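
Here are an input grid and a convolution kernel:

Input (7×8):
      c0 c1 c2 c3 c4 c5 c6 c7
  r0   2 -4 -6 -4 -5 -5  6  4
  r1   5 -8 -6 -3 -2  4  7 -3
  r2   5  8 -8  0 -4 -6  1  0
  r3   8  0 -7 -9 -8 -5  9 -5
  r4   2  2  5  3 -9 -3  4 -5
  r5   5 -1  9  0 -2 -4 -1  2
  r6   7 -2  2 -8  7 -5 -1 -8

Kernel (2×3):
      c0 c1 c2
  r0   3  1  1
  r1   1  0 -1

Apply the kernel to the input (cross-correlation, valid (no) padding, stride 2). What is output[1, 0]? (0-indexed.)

The receptive field on the input at this output position is [5 8 -8 / 8 0 -7]. Elementwise product with the kernel and sum: 5·3 + 8·1 + -8·1 + 8·1 + -7·-1.

30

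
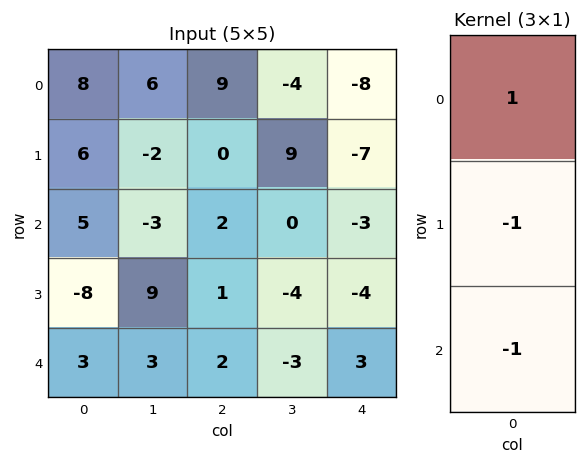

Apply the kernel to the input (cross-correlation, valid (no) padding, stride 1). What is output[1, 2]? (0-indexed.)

The receptive field on the input at this output position is [0 / 2 / 1]. Elementwise product with the kernel and sum: 0·1 + 2·-1 + 1·-1.

-3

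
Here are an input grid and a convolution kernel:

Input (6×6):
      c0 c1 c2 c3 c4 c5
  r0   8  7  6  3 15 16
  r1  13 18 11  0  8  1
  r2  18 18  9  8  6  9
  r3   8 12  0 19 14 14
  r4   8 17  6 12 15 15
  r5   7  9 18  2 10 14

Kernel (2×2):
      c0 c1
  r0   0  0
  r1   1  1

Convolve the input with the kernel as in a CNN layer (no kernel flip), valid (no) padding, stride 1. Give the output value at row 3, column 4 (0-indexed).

The receptive field on the input at this output position is [14 14 / 15 15]. Elementwise product with the kernel and sum: 15·1 + 15·1.

30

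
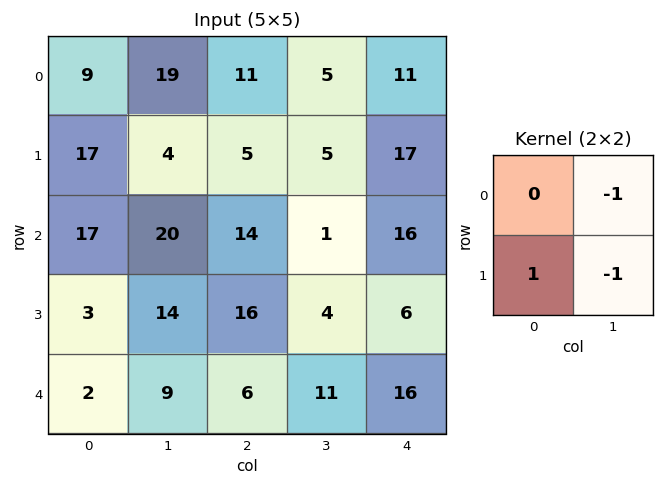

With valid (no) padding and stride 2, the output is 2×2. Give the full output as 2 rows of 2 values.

Output[0,0]: The receptive field on the input at this output position is [9 19 / 17 4]. Elementwise product with the kernel and sum: 19·-1 + 17·1 + 4·-1.
Output[0,1]: The receptive field on the input at this output position is [11 5 / 5 5]. Elementwise product with the kernel and sum: 5·-1 + 5·1 + 5·-1.

-6 -5
-31 11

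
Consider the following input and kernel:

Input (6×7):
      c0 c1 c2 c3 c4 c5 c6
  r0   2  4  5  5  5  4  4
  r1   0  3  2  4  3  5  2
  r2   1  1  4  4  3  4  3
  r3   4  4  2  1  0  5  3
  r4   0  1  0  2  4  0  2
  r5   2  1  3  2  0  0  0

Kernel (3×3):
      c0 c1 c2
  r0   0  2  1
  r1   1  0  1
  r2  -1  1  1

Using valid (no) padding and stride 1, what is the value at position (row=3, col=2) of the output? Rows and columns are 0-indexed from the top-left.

5

The receptive field on the input at this output position is [2 1 0 / 0 2 4 / 3 2 0]. Elementwise product with the kernel and sum: 1·2 + 0·1 + 0·1 + 4·1 + 3·-1 + 2·1 + 0·1.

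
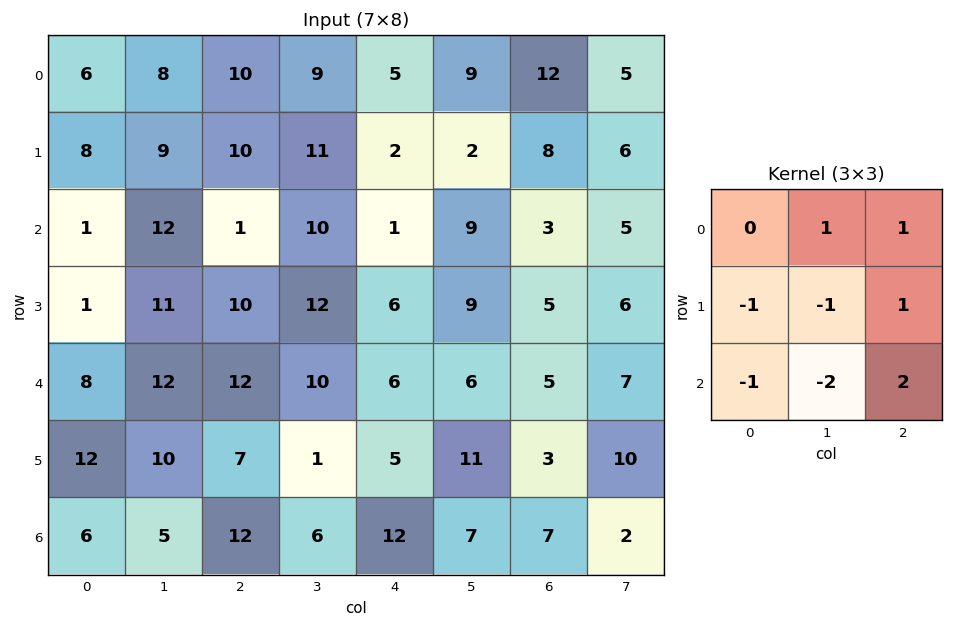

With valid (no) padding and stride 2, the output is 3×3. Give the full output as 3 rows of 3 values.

-12 -24 12
3 -25 -6
17 13 -14

Output[0,0]: The receptive field on the input at this output position is [6 8 10 / 8 9 10 / 1 12 1]. Elementwise product with the kernel and sum: 8·1 + 10·1 + 8·-1 + 9·-1 + 10·1 + 1·-1 + 12·-2 + 1·2.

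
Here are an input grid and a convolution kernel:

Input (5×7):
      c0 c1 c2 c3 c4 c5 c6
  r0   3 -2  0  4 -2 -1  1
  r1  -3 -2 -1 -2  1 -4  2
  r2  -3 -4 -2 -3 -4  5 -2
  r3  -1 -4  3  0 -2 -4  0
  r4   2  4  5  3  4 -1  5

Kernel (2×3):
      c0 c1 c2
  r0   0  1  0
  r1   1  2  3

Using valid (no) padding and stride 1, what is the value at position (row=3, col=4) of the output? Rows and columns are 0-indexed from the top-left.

13

The receptive field on the input at this output position is [-2 -4 0 / 4 -1 5]. Elementwise product with the kernel and sum: -4·1 + 4·1 + -1·2 + 5·3.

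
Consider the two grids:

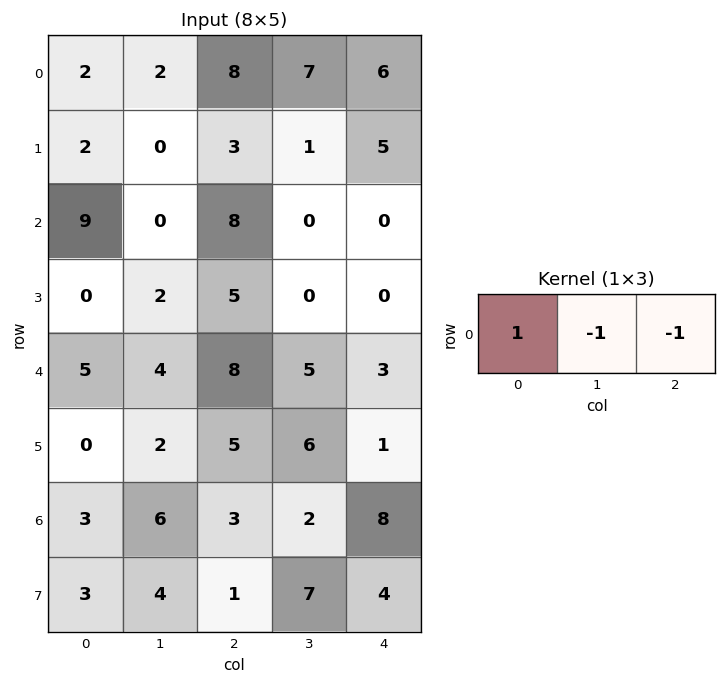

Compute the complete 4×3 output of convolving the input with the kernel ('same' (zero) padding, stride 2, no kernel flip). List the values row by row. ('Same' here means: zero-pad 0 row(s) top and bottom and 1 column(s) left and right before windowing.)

-4 -13 1
-9 -8 0
-9 -9 2
-9 1 -6

Output[0,0]: The receptive field on the zero-padded input at this output position is [0 2 2]. Elementwise product with the kernel and sum: 0·1 + 2·-1 + 2·-1.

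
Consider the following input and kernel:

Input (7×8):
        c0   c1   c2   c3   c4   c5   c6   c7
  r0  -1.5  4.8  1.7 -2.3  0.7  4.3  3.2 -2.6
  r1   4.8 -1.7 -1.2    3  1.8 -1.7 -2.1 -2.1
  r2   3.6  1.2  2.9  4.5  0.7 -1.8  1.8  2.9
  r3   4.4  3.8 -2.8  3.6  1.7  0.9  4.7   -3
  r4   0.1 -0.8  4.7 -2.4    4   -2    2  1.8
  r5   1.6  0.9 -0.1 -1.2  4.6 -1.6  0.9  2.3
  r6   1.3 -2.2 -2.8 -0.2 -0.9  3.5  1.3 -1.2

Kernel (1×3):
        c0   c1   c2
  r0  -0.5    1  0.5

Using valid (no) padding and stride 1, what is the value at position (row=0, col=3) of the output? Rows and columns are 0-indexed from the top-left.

The receptive field on the input at this output position is [-2.3 0.7 4.3]. Elementwise product with the kernel and sum: -2.3·-0.5 + 0.7·1 + 4.3·0.5.

4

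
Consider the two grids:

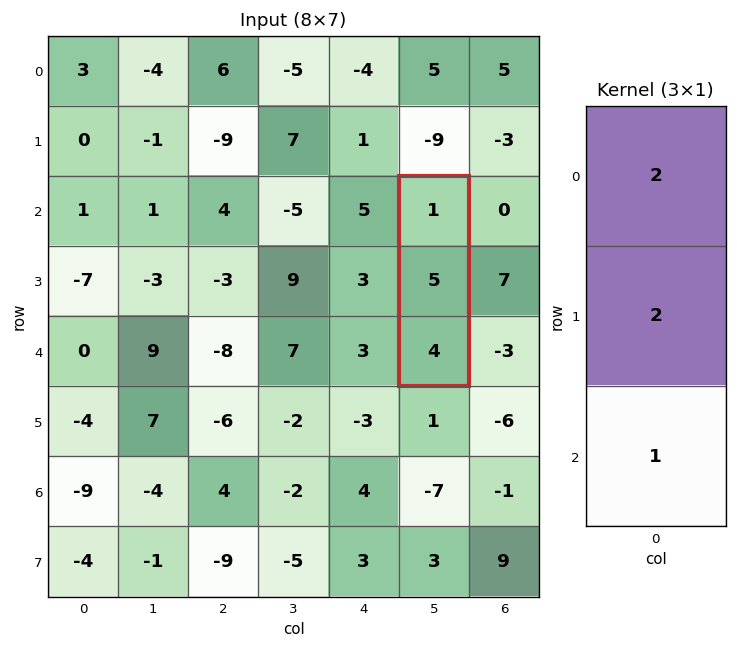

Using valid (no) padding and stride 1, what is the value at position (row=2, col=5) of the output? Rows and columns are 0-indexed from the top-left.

16

The receptive field on the input at this output position is [1 / 5 / 4]. Elementwise product with the kernel and sum: 1·2 + 5·2 + 4·1.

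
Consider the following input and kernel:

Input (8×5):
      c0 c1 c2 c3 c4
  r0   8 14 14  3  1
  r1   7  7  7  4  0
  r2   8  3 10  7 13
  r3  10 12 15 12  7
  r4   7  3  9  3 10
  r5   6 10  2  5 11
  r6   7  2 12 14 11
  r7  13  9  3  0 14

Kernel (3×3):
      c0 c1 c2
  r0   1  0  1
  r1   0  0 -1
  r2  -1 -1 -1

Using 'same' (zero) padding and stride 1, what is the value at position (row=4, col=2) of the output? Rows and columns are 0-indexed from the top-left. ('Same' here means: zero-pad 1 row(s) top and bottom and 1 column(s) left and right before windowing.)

4

The receptive field on the zero-padded input at this output position is [12 15 12 / 3 9 3 / 10 2 5]. Elementwise product with the kernel and sum: 12·1 + 12·1 + 3·-1 + 10·-1 + 2·-1 + 5·-1.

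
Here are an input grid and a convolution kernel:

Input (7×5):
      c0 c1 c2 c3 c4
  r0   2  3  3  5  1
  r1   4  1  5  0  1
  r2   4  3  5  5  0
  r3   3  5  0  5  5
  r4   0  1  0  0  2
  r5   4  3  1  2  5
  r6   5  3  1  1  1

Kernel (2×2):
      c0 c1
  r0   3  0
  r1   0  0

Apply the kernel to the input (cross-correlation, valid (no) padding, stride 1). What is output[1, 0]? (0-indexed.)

12

The receptive field on the input at this output position is [4 1 / 4 3]. Elementwise product with the kernel and sum: 4·3.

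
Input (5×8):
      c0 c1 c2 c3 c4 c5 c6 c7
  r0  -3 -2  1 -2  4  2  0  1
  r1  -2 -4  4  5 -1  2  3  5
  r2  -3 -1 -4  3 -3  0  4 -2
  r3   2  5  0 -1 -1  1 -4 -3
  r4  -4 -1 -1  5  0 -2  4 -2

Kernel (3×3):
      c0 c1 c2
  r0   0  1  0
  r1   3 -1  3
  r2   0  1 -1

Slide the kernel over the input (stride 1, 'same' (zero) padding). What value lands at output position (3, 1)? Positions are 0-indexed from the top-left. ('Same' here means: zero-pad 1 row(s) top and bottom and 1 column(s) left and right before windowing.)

0

The receptive field on the zero-padded input at this output position is [-3 -1 -4 / 2 5 0 / -4 -1 -1]. Elementwise product with the kernel and sum: -1·1 + 2·3 + 5·-1 + 0·3 + -1·1 + -1·-1.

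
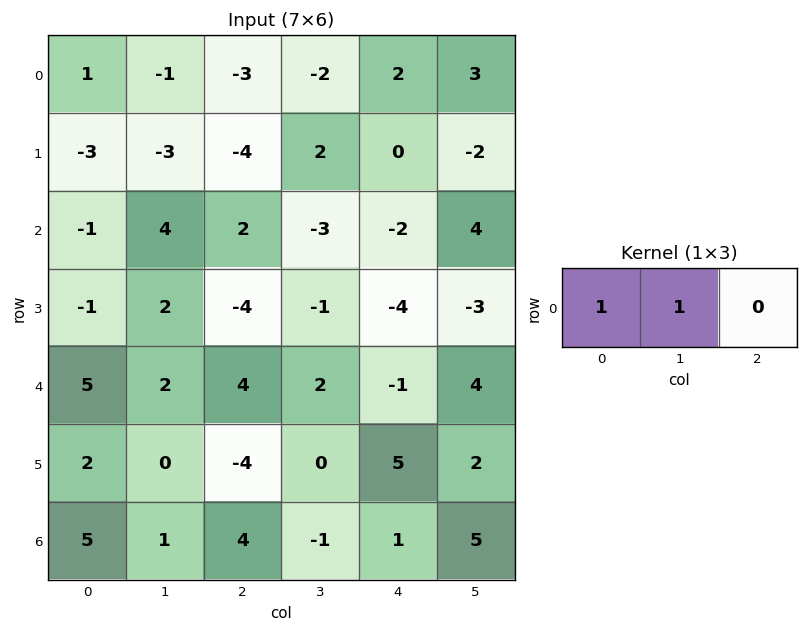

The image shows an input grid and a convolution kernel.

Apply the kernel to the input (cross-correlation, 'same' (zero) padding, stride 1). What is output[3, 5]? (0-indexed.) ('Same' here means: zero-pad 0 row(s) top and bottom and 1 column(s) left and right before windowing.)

The receptive field on the zero-padded input at this output position is [-4 -3 0]. Elementwise product with the kernel and sum: -4·1 + -3·1.

-7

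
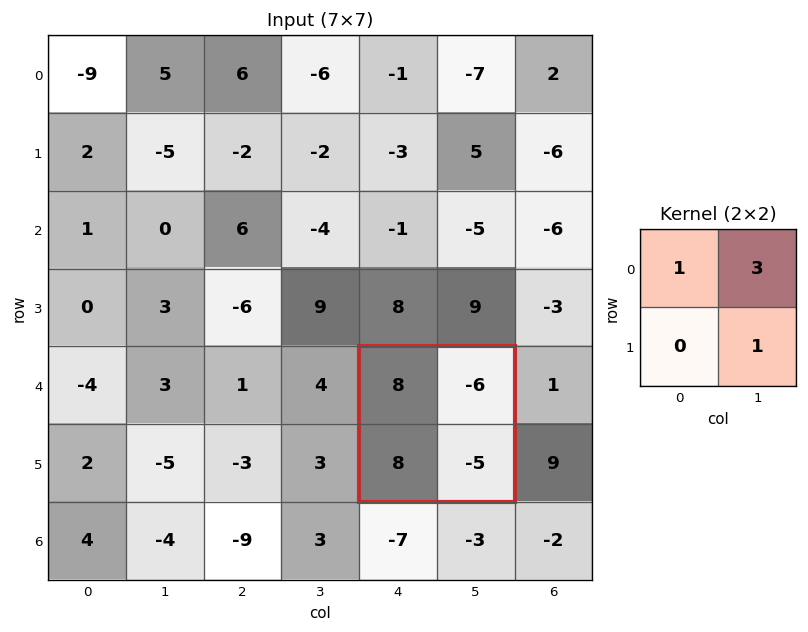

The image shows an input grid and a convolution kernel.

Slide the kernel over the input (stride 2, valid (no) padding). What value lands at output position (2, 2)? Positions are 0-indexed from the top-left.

The receptive field on the input at this output position is [8 -6 / 8 -5]. Elementwise product with the kernel and sum: 8·1 + -6·3 + -5·1.

-15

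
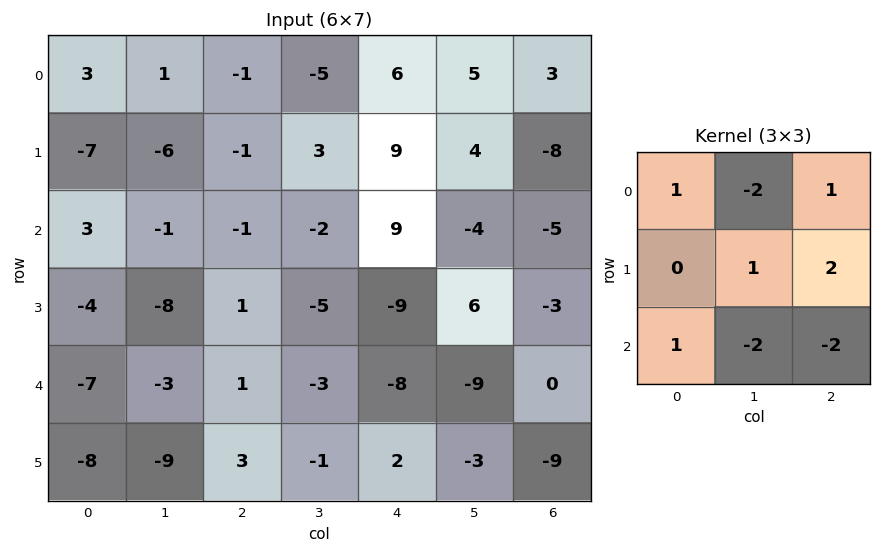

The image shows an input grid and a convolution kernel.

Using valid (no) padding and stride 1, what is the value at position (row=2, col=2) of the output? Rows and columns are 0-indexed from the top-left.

12

The receptive field on the input at this output position is [-1 -2 9 / 1 -5 -9 / 1 -3 -8]. Elementwise product with the kernel and sum: -1·1 + -2·-2 + 9·1 + -5·1 + -9·2 + 1·1 + -3·-2 + -8·-2.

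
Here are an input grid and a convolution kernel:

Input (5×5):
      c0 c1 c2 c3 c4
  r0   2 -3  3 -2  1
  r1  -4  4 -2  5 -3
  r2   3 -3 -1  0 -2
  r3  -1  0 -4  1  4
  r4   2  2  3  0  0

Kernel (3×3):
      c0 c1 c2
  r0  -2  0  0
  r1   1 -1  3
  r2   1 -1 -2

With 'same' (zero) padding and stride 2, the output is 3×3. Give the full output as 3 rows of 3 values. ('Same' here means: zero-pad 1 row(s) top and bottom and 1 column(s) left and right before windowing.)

-15 -16 5
-11 -8 -11
4 -1 -2

Output[0,0]: The receptive field on the zero-padded input at this output position is [0 0 0 / 0 2 -3 / 0 -4 4]. Elementwise product with the kernel and sum: 0·-2 + 0·1 + 2·-1 + -3·3 + 0·1 + -4·-1 + 4·-2.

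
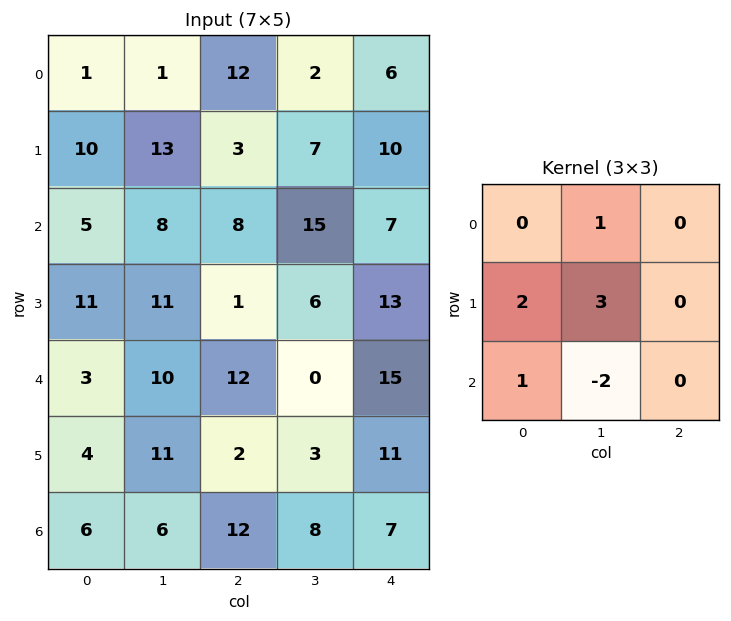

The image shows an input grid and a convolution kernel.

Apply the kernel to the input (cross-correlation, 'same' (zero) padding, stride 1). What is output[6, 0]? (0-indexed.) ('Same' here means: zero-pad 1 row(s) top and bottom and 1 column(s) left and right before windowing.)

22

The receptive field on the zero-padded input at this output position is [0 4 11 / 0 6 6 / 0 0 0]. Elementwise product with the kernel and sum: 4·1 + 0·2 + 6·3 + 0·1 + 0·-2.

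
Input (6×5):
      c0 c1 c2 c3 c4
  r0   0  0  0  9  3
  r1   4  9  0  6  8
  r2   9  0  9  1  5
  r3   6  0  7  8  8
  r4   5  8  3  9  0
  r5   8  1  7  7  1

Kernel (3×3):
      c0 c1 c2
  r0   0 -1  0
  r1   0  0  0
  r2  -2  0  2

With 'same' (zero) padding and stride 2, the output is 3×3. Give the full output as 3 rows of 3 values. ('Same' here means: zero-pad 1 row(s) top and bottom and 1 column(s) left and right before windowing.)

Output[0,0]: The receptive field on the zero-padded input at this output position is [0 0 0 / 0 0 0 / 0 4 9]. Elementwise product with the kernel and sum: 0·-1 + 0·-2 + 9·2.

18 -6 -12
-4 16 -24
-4 5 -22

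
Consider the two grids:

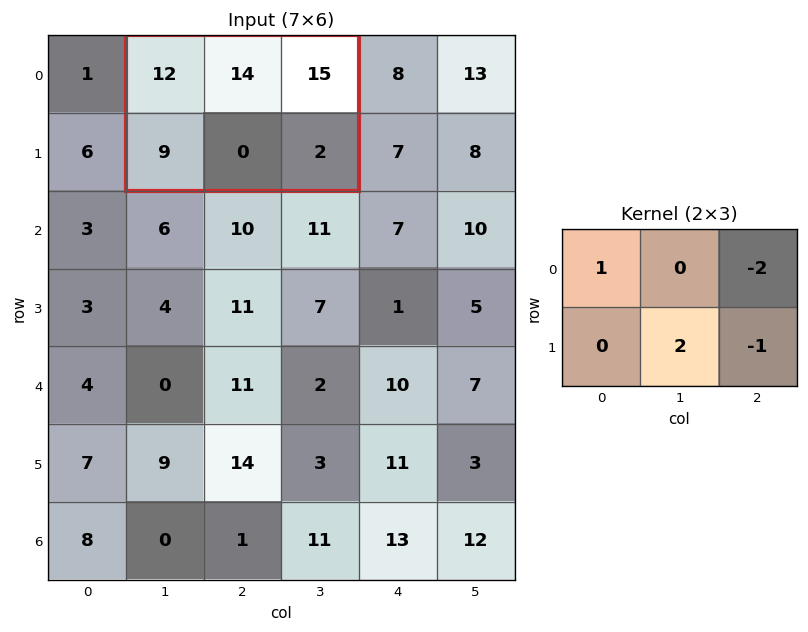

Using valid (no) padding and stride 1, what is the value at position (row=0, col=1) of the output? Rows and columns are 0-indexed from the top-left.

-20

The receptive field on the input at this output position is [12 14 15 / 9 0 2]. Elementwise product with the kernel and sum: 12·1 + 15·-2 + 0·2 + 2·-1.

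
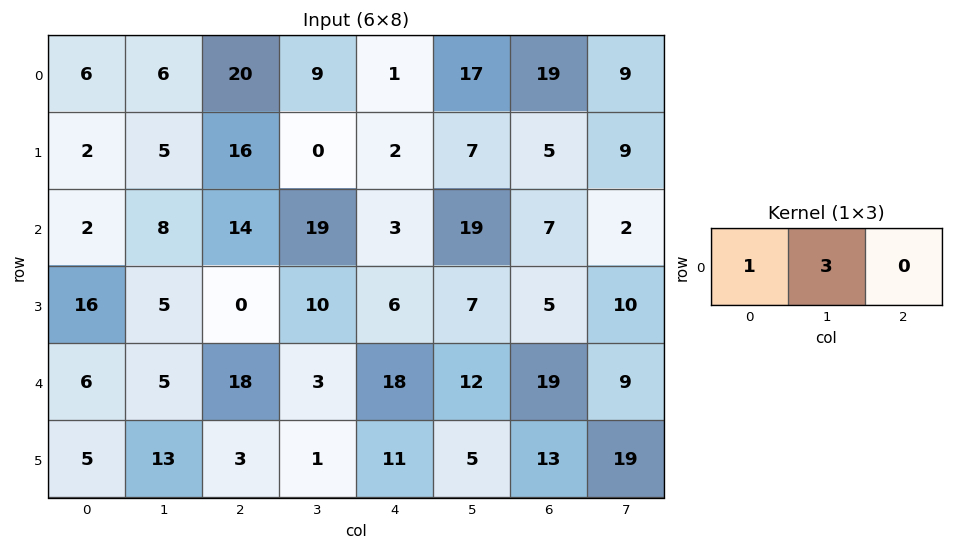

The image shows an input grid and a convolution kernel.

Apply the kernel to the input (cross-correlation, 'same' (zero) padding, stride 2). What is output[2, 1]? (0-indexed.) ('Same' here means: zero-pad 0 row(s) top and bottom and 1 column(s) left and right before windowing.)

The receptive field on the zero-padded input at this output position is [5 18 3]. Elementwise product with the kernel and sum: 5·1 + 18·3.

59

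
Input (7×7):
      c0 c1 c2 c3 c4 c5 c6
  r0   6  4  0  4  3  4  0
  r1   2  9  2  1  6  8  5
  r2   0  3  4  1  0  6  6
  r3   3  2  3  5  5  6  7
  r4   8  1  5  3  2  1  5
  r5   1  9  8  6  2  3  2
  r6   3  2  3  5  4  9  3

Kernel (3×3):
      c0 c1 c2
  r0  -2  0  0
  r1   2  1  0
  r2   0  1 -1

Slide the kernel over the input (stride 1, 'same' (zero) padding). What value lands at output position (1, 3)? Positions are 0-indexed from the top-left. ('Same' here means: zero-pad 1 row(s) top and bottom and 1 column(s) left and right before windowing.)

The receptive field on the zero-padded input at this output position is [0 4 3 / 2 1 6 / 4 1 0]. Elementwise product with the kernel and sum: 0·-2 + 2·2 + 1·1 + 1·1 + 0·-1.

6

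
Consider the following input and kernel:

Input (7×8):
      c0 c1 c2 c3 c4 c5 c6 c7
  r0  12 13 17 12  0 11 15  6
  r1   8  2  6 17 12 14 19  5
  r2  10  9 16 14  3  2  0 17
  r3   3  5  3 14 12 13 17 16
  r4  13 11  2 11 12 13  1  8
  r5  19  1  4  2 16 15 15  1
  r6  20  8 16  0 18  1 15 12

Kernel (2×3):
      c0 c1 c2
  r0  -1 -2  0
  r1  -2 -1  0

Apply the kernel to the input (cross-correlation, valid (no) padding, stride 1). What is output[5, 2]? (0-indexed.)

The receptive field on the input at this output position is [4 2 16 / 16 0 18]. Elementwise product with the kernel and sum: 4·-1 + 2·-2 + 16·-2 + 0·-1.

-40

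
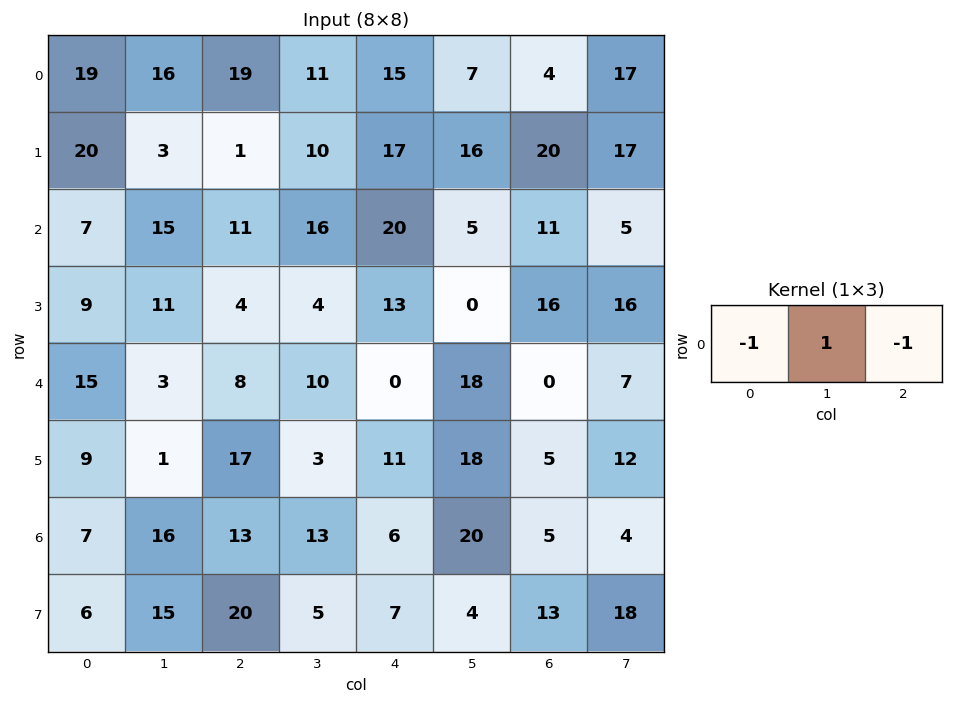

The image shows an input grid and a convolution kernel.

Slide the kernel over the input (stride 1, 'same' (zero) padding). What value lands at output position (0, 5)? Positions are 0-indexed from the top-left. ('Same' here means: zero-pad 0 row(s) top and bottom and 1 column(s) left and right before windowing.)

-12

The receptive field on the zero-padded input at this output position is [15 7 4]. Elementwise product with the kernel and sum: 15·-1 + 7·1 + 4·-1.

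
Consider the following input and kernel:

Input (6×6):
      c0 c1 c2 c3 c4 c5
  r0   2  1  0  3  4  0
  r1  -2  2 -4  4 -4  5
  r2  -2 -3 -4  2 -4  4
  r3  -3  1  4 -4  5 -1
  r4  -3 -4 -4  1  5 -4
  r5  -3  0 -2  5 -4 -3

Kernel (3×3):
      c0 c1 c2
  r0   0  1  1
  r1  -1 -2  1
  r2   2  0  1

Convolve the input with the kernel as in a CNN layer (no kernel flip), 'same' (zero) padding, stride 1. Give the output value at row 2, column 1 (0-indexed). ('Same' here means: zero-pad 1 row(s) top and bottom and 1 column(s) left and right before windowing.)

0

The receptive field on the zero-padded input at this output position is [-2 2 -4 / -2 -3 -4 / -3 1 4]. Elementwise product with the kernel and sum: 2·1 + -4·1 + -2·-1 + -3·-2 + -4·1 + -3·2 + 4·1.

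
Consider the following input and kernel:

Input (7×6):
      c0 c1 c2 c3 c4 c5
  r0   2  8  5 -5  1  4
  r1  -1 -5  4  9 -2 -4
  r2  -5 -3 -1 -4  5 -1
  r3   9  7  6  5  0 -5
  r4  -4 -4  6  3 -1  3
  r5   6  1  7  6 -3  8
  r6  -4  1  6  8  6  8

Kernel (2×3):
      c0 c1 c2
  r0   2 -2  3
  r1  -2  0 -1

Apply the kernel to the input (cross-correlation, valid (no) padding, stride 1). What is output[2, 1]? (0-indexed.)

-35

The receptive field on the input at this output position is [-3 -1 -4 / 7 6 5]. Elementwise product with the kernel and sum: -3·2 + -1·-2 + -4·3 + 7·-2 + 5·-1.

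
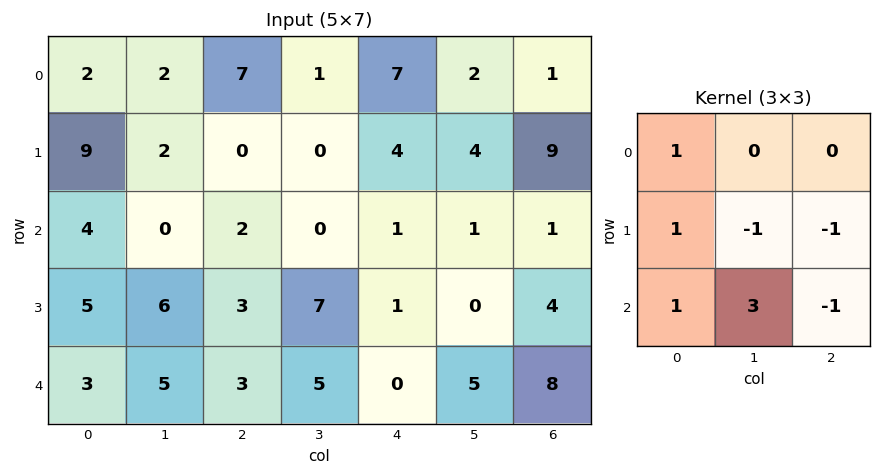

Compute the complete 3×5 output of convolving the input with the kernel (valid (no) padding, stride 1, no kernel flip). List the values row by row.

11 10 4 -5 1
31 8 24 8 0
15 5 15 6 5

Output[0,0]: The receptive field on the input at this output position is [2 2 7 / 9 2 0 / 4 0 2]. Elementwise product with the kernel and sum: 2·1 + 9·1 + 2·-1 + 0·-1 + 4·1 + 0·3 + 2·-1.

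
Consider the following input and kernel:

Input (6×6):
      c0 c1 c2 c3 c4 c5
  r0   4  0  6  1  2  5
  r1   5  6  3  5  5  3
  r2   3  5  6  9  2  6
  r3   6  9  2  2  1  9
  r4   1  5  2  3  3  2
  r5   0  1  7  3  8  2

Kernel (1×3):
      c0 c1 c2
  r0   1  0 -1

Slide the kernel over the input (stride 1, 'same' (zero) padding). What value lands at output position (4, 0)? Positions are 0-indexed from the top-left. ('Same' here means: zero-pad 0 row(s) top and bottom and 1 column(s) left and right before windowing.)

The receptive field on the zero-padded input at this output position is [0 1 5]. Elementwise product with the kernel and sum: 0·1 + 5·-1.

-5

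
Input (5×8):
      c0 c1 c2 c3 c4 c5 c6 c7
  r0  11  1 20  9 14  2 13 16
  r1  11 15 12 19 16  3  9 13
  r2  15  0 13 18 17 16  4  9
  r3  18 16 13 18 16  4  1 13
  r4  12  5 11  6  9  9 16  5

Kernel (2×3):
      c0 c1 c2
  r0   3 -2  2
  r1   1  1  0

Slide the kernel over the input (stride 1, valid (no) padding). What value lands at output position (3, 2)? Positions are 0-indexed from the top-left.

52

The receptive field on the input at this output position is [13 18 16 / 11 6 9]. Elementwise product with the kernel and sum: 13·3 + 18·-2 + 16·2 + 11·1 + 6·1.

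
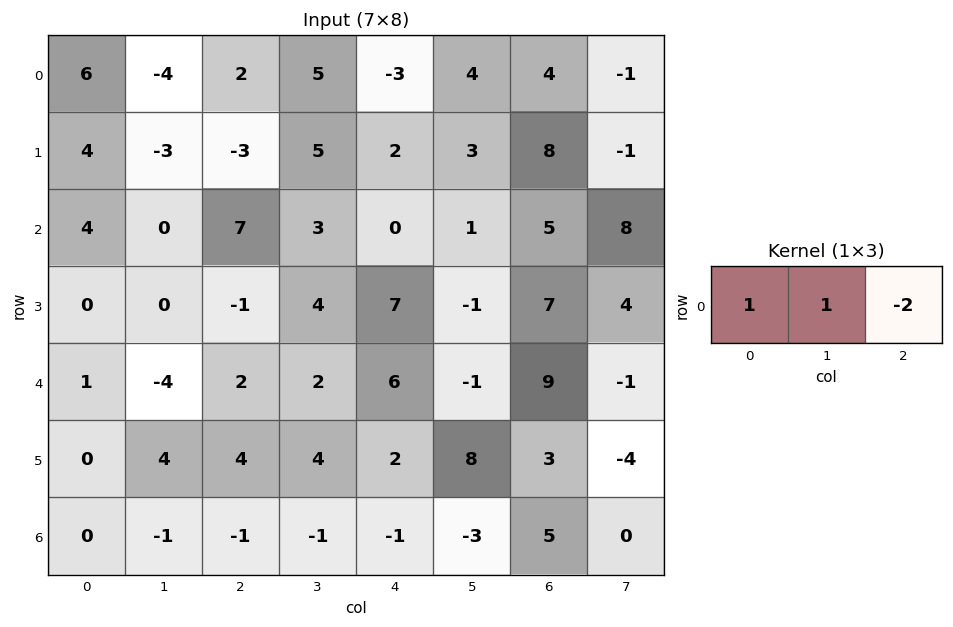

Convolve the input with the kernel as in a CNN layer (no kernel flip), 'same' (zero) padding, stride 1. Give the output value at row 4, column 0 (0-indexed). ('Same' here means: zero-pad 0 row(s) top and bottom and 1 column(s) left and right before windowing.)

The receptive field on the zero-padded input at this output position is [0 1 -4]. Elementwise product with the kernel and sum: 0·1 + 1·1 + -4·-2.

9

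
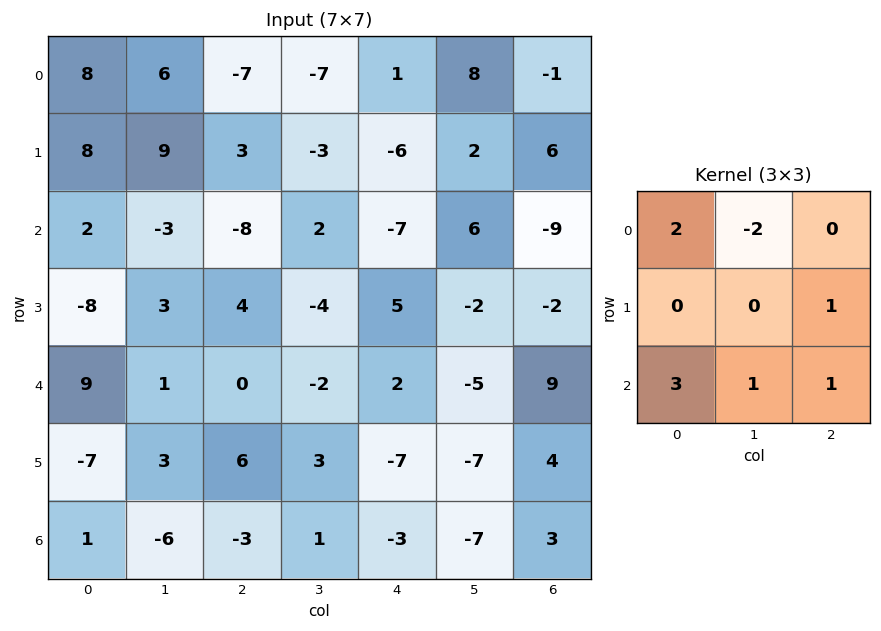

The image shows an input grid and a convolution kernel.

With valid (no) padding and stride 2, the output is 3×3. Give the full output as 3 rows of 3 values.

Output[0,0]: The receptive field on the input at this output position is [8 6 -7 / 8 9 3 / 2 -3 -8]. Elementwise product with the kernel and sum: 8·2 + 6·-2 + 3·1 + 2·3 + -3·1 + -8·1.

2 -35 -32
42 -15 -18
16 -14 5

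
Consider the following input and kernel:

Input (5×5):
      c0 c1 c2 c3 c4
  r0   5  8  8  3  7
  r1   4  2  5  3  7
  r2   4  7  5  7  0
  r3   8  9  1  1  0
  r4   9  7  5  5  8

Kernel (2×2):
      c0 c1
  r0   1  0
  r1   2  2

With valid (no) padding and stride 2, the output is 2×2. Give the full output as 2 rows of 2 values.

Output[0,0]: The receptive field on the input at this output position is [5 8 / 4 2]. Elementwise product with the kernel and sum: 5·1 + 4·2 + 2·2.

17 24
38 9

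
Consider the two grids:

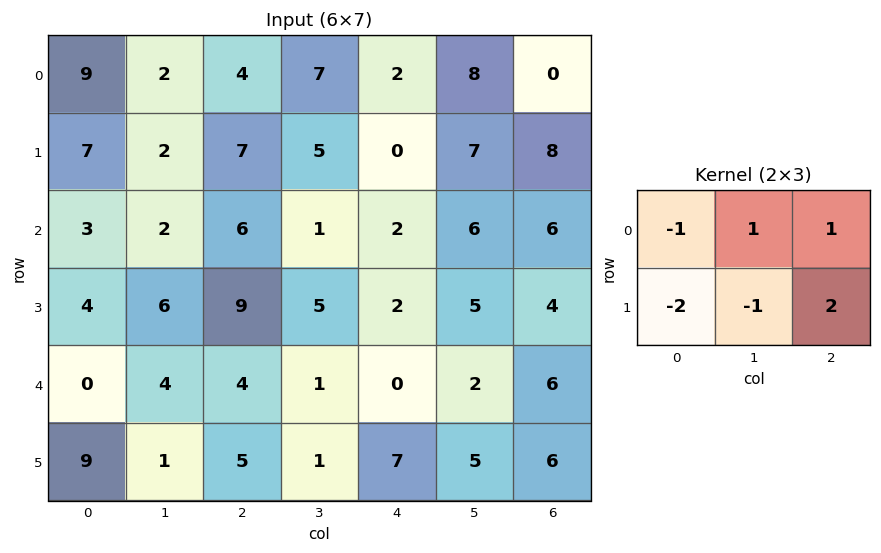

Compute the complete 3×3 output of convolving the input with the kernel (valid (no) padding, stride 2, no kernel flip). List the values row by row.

-5 -14 15
9 -22 9
-1 0 1

Output[0,0]: The receptive field on the input at this output position is [9 2 4 / 7 2 7]. Elementwise product with the kernel and sum: 9·-1 + 2·1 + 4·1 + 7·-2 + 2·-1 + 7·2.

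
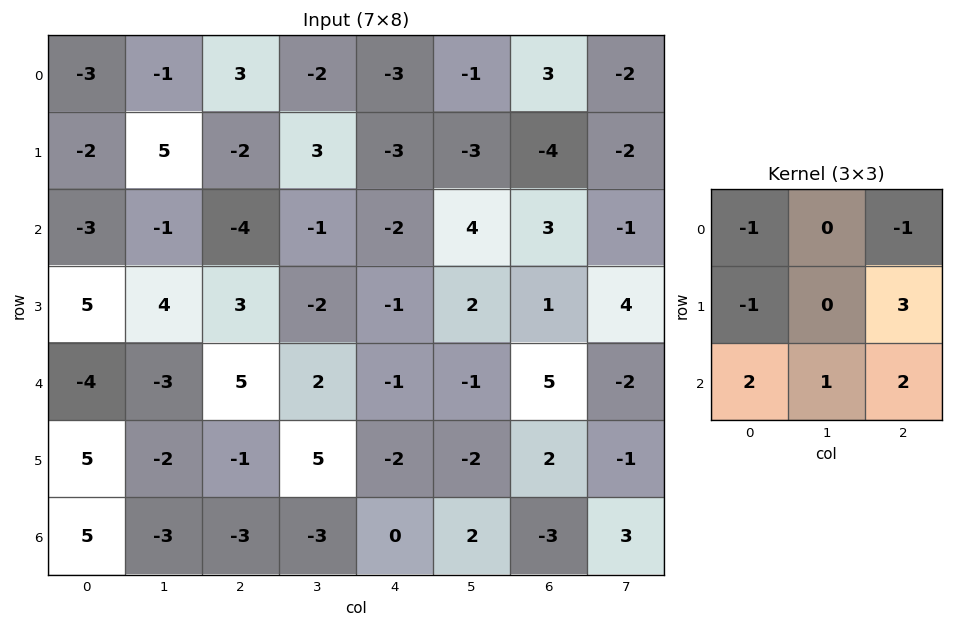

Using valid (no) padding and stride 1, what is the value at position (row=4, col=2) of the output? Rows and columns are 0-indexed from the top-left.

-18

The receptive field on the input at this output position is [5 2 -1 / -1 5 -2 / -3 -3 0]. Elementwise product with the kernel and sum: 5·-1 + -1·-1 + -1·-1 + -2·3 + -3·2 + -3·1 + 0·2.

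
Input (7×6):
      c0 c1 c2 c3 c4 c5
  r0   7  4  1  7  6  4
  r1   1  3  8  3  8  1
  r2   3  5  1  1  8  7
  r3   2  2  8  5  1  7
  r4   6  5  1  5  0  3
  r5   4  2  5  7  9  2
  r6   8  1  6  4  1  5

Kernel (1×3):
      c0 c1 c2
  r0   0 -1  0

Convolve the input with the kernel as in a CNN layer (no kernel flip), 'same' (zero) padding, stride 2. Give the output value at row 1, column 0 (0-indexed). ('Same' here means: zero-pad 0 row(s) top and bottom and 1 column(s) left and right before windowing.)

-3

The receptive field on the zero-padded input at this output position is [0 3 5]. Elementwise product with the kernel and sum: 3·-1.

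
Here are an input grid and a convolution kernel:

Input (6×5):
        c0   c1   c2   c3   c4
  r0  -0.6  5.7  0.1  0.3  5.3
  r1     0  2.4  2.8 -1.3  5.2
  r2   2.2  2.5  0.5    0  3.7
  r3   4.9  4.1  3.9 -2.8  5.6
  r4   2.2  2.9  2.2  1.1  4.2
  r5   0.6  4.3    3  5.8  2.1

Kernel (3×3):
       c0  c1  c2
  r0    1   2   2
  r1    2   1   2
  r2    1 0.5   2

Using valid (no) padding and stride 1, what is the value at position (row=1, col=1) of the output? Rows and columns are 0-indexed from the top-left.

The receptive field on the input at this output position is [2.4 2.8 -1.3 / 2.5 0.5 0 / 4.1 3.9 -2.8]. Elementwise product with the kernel and sum: 2.4·1 + 2.8·2 + -1.3·2 + 2.5·2 + 0.5·1 + 0·2 + 4.1·1 + 3.9·0.5 + -2.8·2.

11.35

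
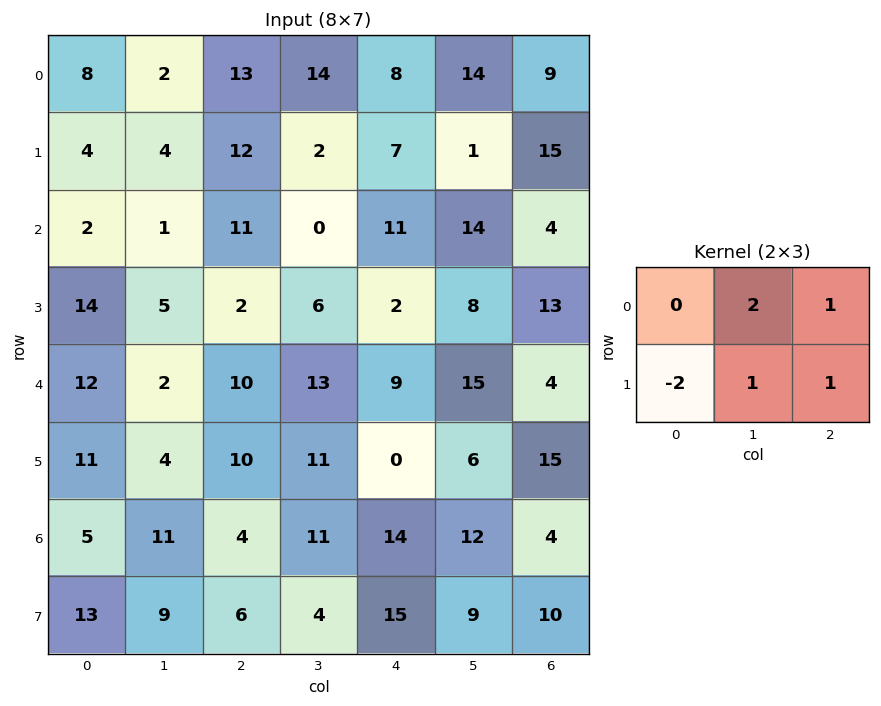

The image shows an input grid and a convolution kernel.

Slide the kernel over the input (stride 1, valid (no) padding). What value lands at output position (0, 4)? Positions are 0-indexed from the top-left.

The receptive field on the input at this output position is [8 14 9 / 7 1 15]. Elementwise product with the kernel and sum: 14·2 + 9·1 + 7·-2 + 1·1 + 15·1.

39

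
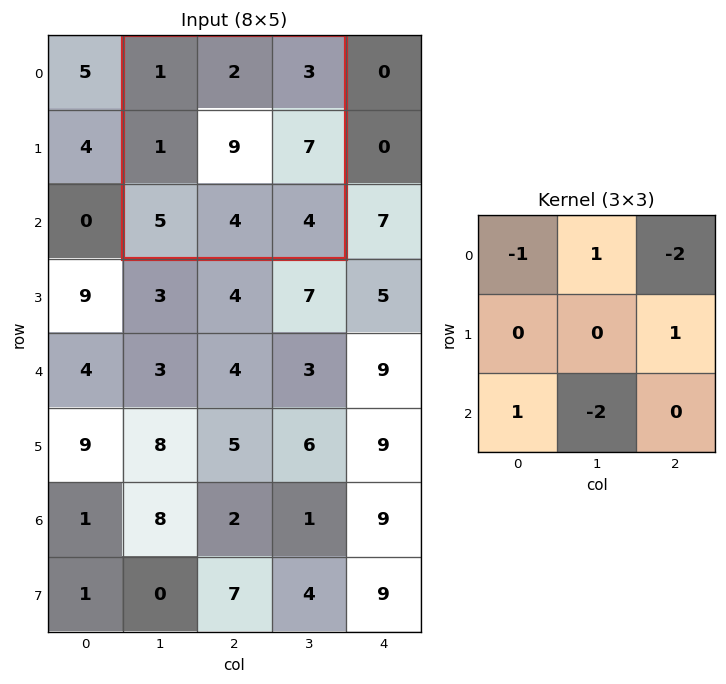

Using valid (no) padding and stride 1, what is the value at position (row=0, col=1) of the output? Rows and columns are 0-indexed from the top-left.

The receptive field on the input at this output position is [1 2 3 / 1 9 7 / 5 4 4]. Elementwise product with the kernel and sum: 1·-1 + 2·1 + 3·-2 + 7·1 + 5·1 + 4·-2.

-1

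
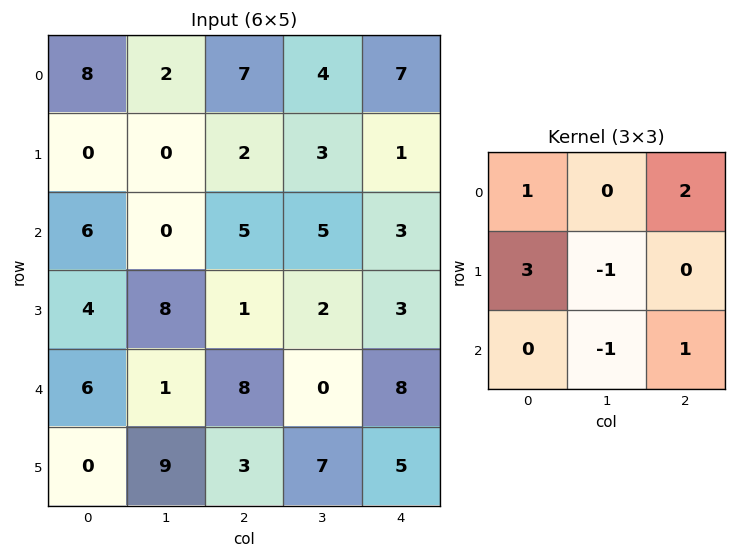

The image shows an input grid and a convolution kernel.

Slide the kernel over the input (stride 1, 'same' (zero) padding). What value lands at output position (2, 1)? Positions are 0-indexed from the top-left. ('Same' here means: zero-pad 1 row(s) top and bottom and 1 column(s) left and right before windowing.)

The receptive field on the zero-padded input at this output position is [0 0 2 / 6 0 5 / 4 8 1]. Elementwise product with the kernel and sum: 0·1 + 2·2 + 6·3 + 0·-1 + 8·-1 + 1·1.

15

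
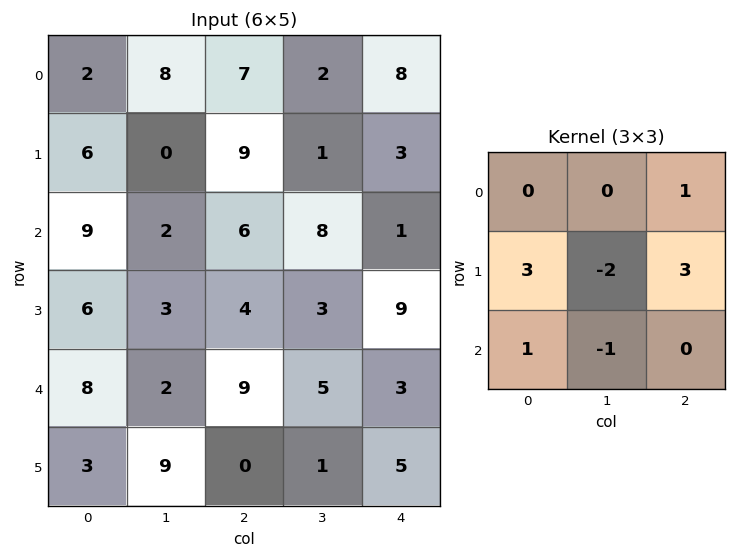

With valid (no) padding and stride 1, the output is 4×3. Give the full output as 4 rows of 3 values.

59 -17 40
53 18 9
36 11 38
45 15 34

Output[0,0]: The receptive field on the input at this output position is [2 8 7 / 6 0 9 / 9 2 6]. Elementwise product with the kernel and sum: 7·1 + 6·3 + 0·-2 + 9·3 + 9·1 + 2·-1.
Output[0,1]: The receptive field on the input at this output position is [8 7 2 / 0 9 1 / 2 6 8]. Elementwise product with the kernel and sum: 2·1 + 0·3 + 9·-2 + 1·3 + 2·1 + 6·-1.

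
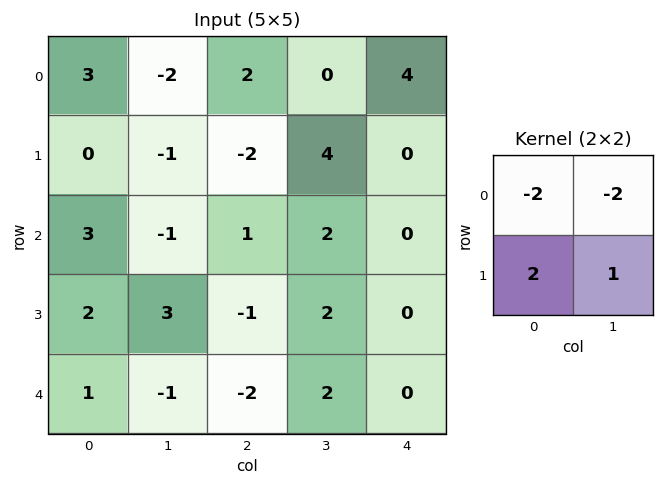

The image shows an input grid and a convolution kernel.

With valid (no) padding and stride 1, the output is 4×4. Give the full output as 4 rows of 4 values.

-3 -4 -4 0
7 5 0 -4
3 5 -6 0
-9 -8 -4 0

Output[0,0]: The receptive field on the input at this output position is [3 -2 / 0 -1]. Elementwise product with the kernel and sum: 3·-2 + -2·-2 + 0·2 + -1·1.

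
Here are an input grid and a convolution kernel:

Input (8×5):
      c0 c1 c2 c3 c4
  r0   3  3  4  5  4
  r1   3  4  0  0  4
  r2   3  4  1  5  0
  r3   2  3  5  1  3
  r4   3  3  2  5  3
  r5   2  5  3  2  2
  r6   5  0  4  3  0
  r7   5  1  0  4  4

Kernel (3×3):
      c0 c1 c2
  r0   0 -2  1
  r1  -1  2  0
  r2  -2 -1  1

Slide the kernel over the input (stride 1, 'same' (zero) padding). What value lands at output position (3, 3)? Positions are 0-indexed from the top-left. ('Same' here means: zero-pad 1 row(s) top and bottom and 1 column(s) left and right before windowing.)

The receptive field on the zero-padded input at this output position is [1 5 0 / 5 1 3 / 2 5 3]. Elementwise product with the kernel and sum: 5·-2 + 0·1 + 5·-1 + 1·2 + 2·-2 + 5·-1 + 3·1.

-19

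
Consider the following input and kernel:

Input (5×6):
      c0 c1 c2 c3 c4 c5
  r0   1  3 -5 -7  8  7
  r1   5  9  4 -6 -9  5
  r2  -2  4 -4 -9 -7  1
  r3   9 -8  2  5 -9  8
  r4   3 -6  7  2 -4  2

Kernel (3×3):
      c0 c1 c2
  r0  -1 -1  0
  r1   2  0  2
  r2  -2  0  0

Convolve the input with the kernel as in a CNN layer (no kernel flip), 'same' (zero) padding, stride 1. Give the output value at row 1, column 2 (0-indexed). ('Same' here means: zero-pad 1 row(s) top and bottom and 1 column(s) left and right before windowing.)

0

The receptive field on the zero-padded input at this output position is [3 -5 -7 / 9 4 -6 / 4 -4 -9]. Elementwise product with the kernel and sum: 3·-1 + -5·-1 + 9·2 + -6·2 + 4·-2.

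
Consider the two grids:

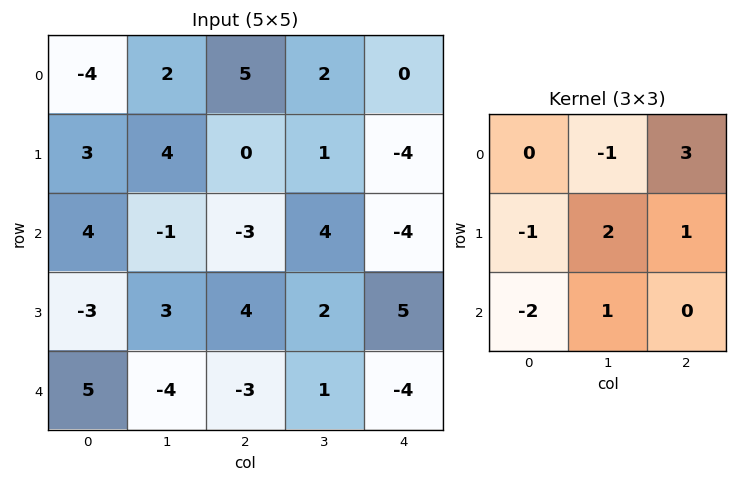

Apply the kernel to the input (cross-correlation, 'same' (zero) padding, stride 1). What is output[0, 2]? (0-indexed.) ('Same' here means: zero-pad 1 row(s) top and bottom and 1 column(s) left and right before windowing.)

2

The receptive field on the zero-padded input at this output position is [0 0 0 / 2 5 2 / 4 0 1]. Elementwise product with the kernel and sum: 0·-1 + 0·3 + 2·-1 + 5·2 + 2·1 + 4·-2 + 0·1.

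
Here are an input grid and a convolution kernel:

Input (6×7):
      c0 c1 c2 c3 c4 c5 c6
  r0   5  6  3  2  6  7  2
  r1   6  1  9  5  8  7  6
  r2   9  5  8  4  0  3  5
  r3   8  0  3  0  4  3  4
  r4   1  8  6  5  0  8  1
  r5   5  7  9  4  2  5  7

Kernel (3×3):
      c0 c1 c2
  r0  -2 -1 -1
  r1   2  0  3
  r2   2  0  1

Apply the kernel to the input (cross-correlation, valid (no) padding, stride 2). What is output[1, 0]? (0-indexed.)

2

The receptive field on the input at this output position is [9 5 8 / 8 0 3 / 1 8 6]. Elementwise product with the kernel and sum: 9·-2 + 5·-1 + 8·-1 + 8·2 + 3·3 + 1·2 + 6·1.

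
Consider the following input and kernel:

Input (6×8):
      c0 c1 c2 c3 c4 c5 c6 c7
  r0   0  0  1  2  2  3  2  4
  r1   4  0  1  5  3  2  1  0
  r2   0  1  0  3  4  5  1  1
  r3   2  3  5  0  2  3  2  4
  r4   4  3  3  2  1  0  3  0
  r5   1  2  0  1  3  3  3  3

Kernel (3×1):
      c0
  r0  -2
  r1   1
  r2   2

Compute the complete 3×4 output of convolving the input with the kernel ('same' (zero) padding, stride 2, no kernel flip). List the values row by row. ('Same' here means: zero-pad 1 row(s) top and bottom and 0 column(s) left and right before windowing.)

8 3 8 4
-4 8 2 3
2 -7 3 5

Output[0,0]: The receptive field on the zero-padded input at this output position is [0 / 0 / 4]. Elementwise product with the kernel and sum: 0·-2 + 0·1 + 4·2.
Output[0,1]: The receptive field on the zero-padded input at this output position is [0 / 1 / 1]. Elementwise product with the kernel and sum: 0·-2 + 1·1 + 1·2.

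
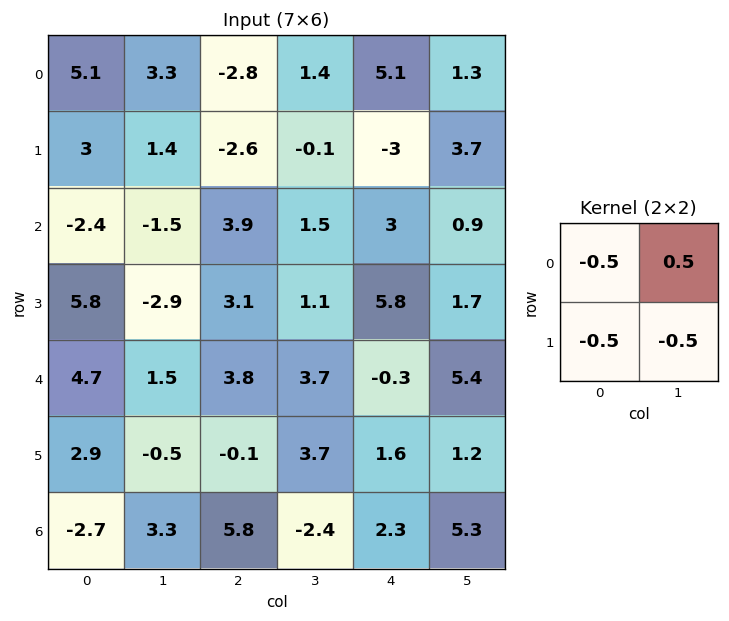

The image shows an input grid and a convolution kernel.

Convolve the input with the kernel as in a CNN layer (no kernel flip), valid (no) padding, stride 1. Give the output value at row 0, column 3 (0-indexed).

3.4

The receptive field on the input at this output position is [1.4 5.1 / -0.1 -3]. Elementwise product with the kernel and sum: 1.4·-0.5 + 5.1·0.5 + -0.1·-0.5 + -3·-0.5.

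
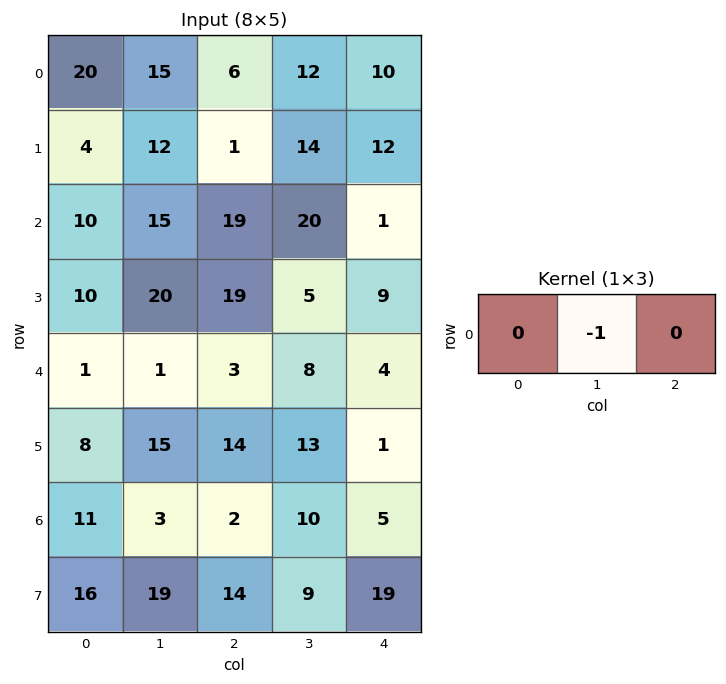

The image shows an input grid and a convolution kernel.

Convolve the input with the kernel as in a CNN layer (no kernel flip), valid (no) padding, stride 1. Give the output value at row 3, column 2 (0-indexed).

The receptive field on the input at this output position is [19 5 9]. Elementwise product with the kernel and sum: 5·-1.

-5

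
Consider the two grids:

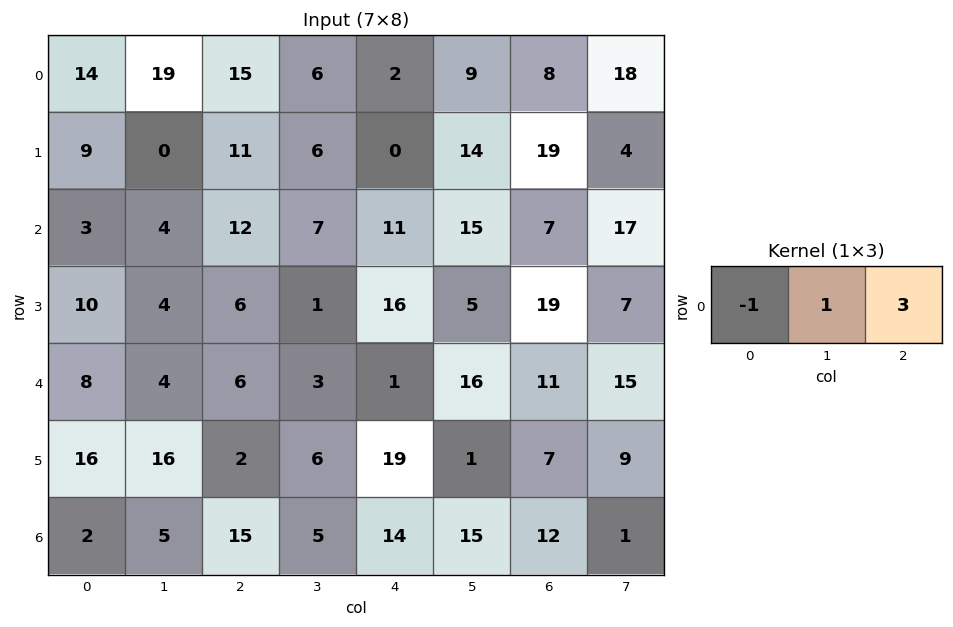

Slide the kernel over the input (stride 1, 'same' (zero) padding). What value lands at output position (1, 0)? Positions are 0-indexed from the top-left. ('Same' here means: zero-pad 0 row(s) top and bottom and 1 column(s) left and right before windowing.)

9

The receptive field on the zero-padded input at this output position is [0 9 0]. Elementwise product with the kernel and sum: 0·-1 + 9·1 + 0·3.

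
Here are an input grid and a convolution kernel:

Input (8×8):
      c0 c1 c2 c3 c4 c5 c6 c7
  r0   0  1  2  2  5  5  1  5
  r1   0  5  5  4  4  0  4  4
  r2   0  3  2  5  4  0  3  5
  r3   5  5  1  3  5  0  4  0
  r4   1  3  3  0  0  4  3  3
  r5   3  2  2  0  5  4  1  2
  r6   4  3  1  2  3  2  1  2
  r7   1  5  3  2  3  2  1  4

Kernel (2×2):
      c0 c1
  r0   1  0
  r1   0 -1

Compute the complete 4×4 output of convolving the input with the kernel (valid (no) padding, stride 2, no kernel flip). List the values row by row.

-5 -2 5 -3
-5 -1 4 3
-1 3 -4 1
-1 -1 1 -3

Output[0,0]: The receptive field on the input at this output position is [0 1 / 0 5]. Elementwise product with the kernel and sum: 0·1 + 5·-1.
Output[0,1]: The receptive field on the input at this output position is [2 2 / 5 4]. Elementwise product with the kernel and sum: 2·1 + 4·-1.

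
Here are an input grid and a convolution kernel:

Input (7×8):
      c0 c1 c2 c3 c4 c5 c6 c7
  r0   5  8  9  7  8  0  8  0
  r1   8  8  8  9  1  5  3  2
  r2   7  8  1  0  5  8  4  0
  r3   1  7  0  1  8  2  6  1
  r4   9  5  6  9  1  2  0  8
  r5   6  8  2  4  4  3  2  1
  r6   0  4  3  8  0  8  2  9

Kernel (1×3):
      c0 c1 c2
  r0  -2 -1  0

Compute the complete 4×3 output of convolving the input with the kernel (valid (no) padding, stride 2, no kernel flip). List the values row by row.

-18 -25 -16
-22 -2 -18
-23 -21 -4
-4 -14 -8

Output[0,0]: The receptive field on the input at this output position is [5 8 9]. Elementwise product with the kernel and sum: 5·-2 + 8·-1.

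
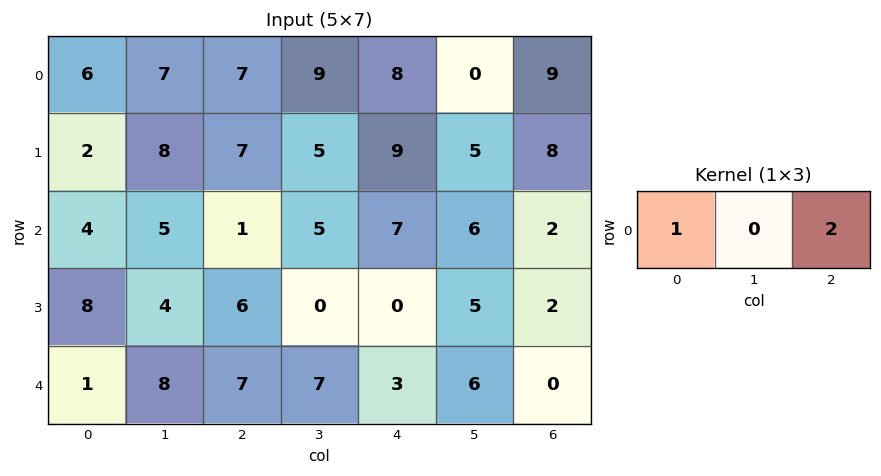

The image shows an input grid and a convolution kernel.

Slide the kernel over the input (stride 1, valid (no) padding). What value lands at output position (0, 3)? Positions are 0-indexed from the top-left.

9

The receptive field on the input at this output position is [9 8 0]. Elementwise product with the kernel and sum: 9·1 + 0·2.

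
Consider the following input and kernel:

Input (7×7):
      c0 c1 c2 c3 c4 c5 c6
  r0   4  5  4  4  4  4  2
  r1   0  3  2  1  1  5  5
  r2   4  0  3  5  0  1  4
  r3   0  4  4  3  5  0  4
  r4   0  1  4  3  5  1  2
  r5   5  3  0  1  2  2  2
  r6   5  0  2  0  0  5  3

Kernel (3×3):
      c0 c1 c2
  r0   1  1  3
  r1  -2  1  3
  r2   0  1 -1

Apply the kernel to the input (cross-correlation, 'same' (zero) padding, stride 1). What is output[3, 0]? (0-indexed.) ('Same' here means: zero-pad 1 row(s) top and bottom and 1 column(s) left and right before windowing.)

The receptive field on the zero-padded input at this output position is [0 4 0 / 0 0 4 / 0 0 1]. Elementwise product with the kernel and sum: 0·1 + 4·1 + 0·3 + 0·-2 + 0·1 + 4·3 + 0·1 + 1·-1.

15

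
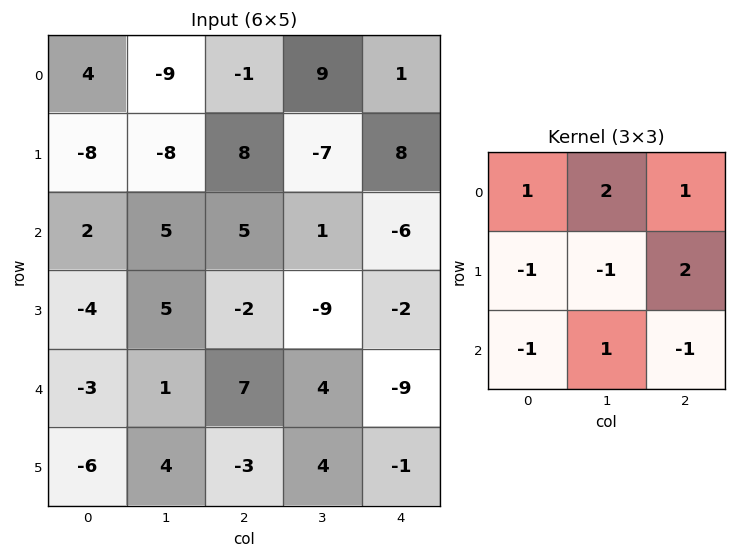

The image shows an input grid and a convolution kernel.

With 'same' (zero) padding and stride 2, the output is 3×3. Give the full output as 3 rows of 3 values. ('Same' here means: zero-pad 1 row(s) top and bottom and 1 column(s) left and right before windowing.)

-22 51 5
-25 -5 21
-8 -19 -13

Output[0,0]: The receptive field on the zero-padded input at this output position is [0 0 0 / 0 4 -9 / 0 -8 -8]. Elementwise product with the kernel and sum: 0·1 + 0·2 + 0·1 + 0·-1 + 4·-1 + -9·2 + 0·-1 + -8·1 + -8·-1.
Output[0,1]: The receptive field on the zero-padded input at this output position is [0 0 0 / -9 -1 9 / -8 8 -7]. Elementwise product with the kernel and sum: 0·1 + 0·2 + 0·1 + -9·-1 + -1·-1 + 9·2 + -8·-1 + 8·1 + -7·-1.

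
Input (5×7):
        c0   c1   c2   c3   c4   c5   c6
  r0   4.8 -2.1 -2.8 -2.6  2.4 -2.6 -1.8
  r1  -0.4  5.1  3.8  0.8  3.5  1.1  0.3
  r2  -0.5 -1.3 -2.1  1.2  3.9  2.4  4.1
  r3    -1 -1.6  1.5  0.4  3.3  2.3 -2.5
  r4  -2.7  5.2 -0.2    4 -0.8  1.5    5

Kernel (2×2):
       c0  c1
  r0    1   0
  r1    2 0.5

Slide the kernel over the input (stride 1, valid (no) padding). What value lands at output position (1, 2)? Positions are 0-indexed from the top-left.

The receptive field on the input at this output position is [3.8 0.8 / -2.1 1.2]. Elementwise product with the kernel and sum: 3.8·1 + -2.1·2 + 1.2·0.5.

0.2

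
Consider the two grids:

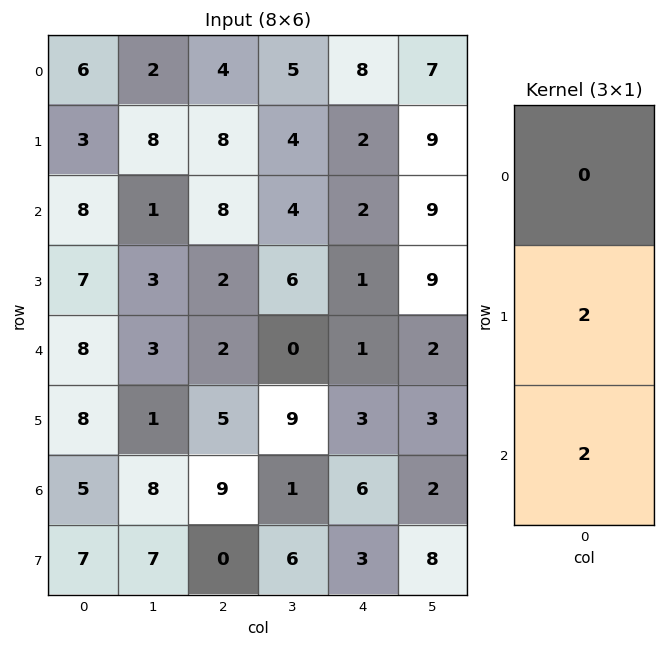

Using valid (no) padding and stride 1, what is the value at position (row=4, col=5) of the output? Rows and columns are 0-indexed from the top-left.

The receptive field on the input at this output position is [2 / 3 / 2]. Elementwise product with the kernel and sum: 3·2 + 2·2.

10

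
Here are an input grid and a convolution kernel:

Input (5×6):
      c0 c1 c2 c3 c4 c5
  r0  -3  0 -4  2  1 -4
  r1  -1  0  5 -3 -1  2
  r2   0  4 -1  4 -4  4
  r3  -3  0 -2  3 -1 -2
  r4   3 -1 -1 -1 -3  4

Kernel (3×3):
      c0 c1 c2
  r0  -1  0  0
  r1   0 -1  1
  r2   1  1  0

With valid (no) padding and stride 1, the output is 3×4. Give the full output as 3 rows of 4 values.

12 -5 9 1
-7 3 -12 13
0 -1 -5 -9

Output[0,0]: The receptive field on the input at this output position is [-3 0 -4 / -1 0 5 / 0 4 -1]. Elementwise product with the kernel and sum: -3·-1 + 0·-1 + 5·1 + 0·1 + 4·1.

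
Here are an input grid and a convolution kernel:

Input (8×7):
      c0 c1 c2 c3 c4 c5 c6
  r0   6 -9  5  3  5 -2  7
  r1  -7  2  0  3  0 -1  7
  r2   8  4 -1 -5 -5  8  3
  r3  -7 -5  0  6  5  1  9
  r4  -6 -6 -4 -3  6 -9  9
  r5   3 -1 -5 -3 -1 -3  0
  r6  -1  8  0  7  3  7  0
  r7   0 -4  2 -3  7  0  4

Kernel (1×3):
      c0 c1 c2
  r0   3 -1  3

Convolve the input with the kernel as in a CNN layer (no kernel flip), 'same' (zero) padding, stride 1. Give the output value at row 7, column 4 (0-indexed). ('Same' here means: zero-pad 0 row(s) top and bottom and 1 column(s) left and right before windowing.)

The receptive field on the zero-padded input at this output position is [-3 7 0]. Elementwise product with the kernel and sum: -3·3 + 7·-1 + 0·3.

-16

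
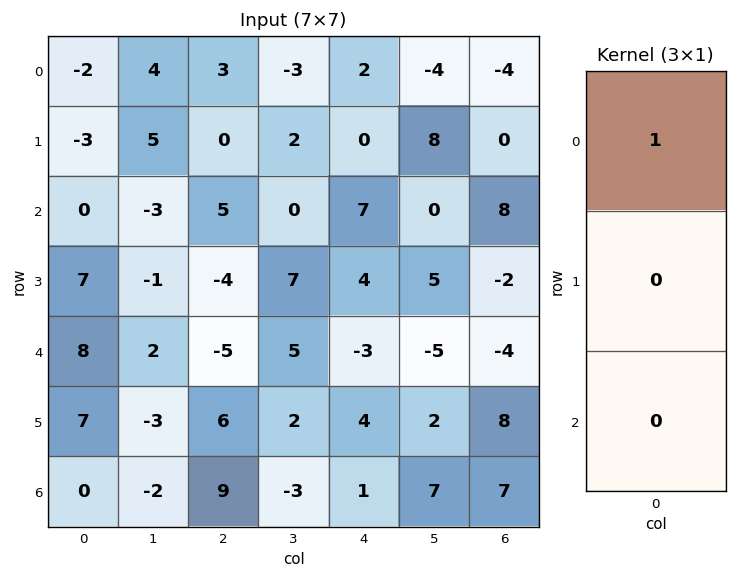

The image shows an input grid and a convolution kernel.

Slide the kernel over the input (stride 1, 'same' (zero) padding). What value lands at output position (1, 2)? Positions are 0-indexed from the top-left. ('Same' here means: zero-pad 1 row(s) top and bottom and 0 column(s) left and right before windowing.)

The receptive field on the zero-padded input at this output position is [3 / 0 / 5]. Elementwise product with the kernel and sum: 3·1.

3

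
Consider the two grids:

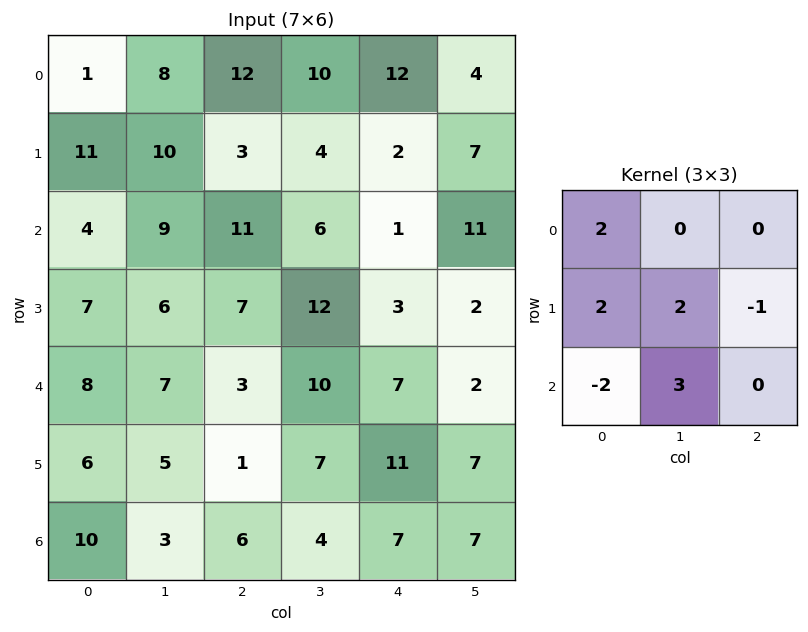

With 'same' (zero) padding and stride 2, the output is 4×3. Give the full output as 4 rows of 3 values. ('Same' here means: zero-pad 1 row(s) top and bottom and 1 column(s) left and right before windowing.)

27 19 38
20 63 -4
27 15 75
17 24 29

Output[0,0]: The receptive field on the zero-padded input at this output position is [0 0 0 / 0 1 8 / 0 11 10]. Elementwise product with the kernel and sum: 0·2 + 0·2 + 1·2 + 8·-1 + 0·-2 + 11·3.
Output[0,1]: The receptive field on the zero-padded input at this output position is [0 0 0 / 8 12 10 / 10 3 4]. Elementwise product with the kernel and sum: 0·2 + 8·2 + 12·2 + 10·-1 + 10·-2 + 3·3.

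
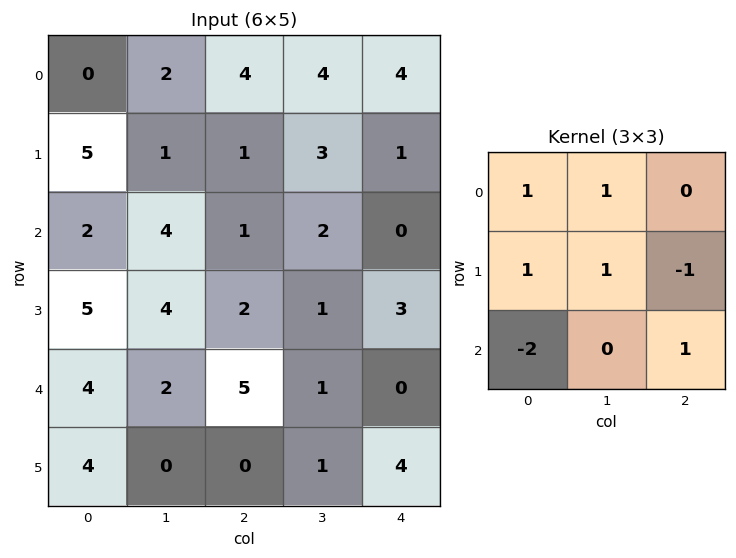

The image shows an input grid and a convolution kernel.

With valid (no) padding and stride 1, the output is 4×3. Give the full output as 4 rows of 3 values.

4 -1 9
3 -2 6
10 7 -7
2 13 13

Output[0,0]: The receptive field on the input at this output position is [0 2 4 / 5 1 1 / 2 4 1]. Elementwise product with the kernel and sum: 0·1 + 2·1 + 5·1 + 1·1 + 1·-1 + 2·-2 + 1·1.
Output[0,1]: The receptive field on the input at this output position is [2 4 4 / 1 1 3 / 4 1 2]. Elementwise product with the kernel and sum: 2·1 + 4·1 + 1·1 + 1·1 + 3·-1 + 4·-2 + 2·1.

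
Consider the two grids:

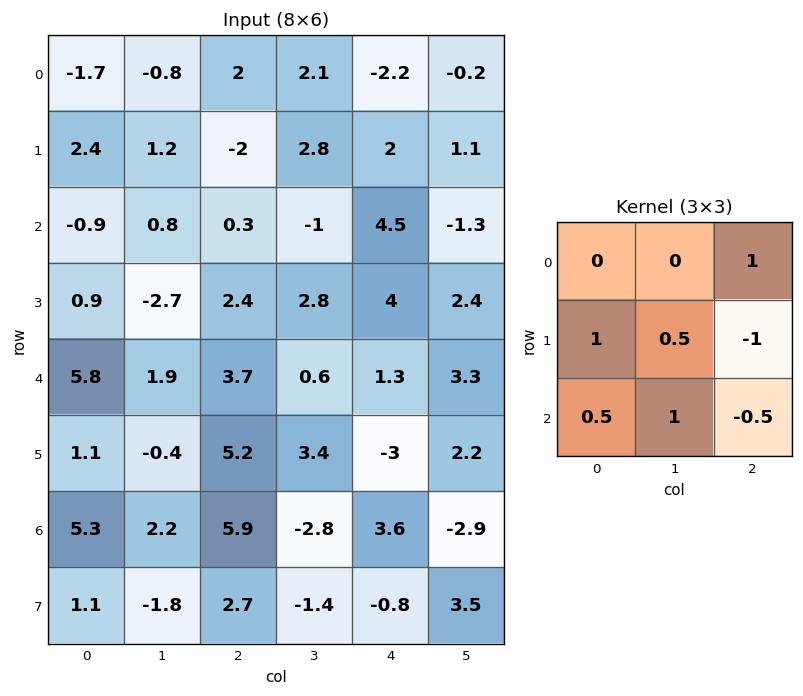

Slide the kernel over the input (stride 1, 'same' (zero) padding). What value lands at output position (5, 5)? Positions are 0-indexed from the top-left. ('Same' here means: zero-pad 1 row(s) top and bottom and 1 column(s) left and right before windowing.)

The receptive field on the zero-padded input at this output position is [1.3 3.3 0 / -3 2.2 0 / 3.6 -2.9 0]. Elementwise product with the kernel and sum: 0·1 + -3·1 + 2.2·0.5 + 0·-1 + 3.6·0.5 + -2.9·1 + 0·-0.5.

-3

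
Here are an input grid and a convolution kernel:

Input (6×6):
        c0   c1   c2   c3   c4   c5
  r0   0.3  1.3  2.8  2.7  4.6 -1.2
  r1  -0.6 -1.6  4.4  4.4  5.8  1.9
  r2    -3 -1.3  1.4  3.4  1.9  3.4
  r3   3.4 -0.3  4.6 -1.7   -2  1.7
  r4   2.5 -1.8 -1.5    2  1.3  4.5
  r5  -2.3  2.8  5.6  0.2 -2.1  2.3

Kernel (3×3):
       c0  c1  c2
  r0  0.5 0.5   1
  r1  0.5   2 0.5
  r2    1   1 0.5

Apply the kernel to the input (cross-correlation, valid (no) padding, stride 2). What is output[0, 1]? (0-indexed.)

27

The receptive field on the input at this output position is [2.8 2.7 4.6 / 4.4 4.4 5.8 / 1.4 3.4 1.9]. Elementwise product with the kernel and sum: 2.8·0.5 + 2.7·0.5 + 4.6·1 + 4.4·0.5 + 4.4·2 + 5.8·0.5 + 1.4·1 + 3.4·1 + 1.9·0.5.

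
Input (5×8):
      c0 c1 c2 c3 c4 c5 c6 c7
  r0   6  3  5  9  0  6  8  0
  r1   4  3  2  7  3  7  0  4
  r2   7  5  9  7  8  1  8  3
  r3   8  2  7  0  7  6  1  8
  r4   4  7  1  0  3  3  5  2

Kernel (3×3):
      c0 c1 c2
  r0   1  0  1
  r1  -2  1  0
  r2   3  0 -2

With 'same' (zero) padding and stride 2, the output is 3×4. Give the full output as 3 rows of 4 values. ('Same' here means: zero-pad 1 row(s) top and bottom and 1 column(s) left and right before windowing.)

Output[0,0]: The receptive field on the zero-padded input at this output position is [0 0 0 / 0 6 3 / 0 4 3]. Elementwise product with the kernel and sum: 0·1 + 0·1 + 0·-2 + 6·1 + 0·3 + 3·-2.

0 -6 -11 9
6 15 -4 19
6 -11 9 13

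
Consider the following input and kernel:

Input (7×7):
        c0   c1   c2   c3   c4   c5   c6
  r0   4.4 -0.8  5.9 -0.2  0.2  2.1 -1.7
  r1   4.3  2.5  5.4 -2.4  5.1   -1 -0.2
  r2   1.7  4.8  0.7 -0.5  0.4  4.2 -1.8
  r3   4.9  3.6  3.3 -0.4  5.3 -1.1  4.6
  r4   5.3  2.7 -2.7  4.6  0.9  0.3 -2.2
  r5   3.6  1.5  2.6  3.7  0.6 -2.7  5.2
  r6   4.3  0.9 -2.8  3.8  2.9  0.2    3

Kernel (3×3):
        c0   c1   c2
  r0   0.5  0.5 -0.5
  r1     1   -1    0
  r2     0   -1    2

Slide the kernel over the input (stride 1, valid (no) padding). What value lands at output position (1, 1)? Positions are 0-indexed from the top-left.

The receptive field on the input at this output position is [2.5 5.4 -2.4 / 4.8 0.7 -0.5 / 3.6 3.3 -0.4]. Elementwise product with the kernel and sum: 2.5·0.5 + 5.4·0.5 + -2.4·-0.5 + 4.8·1 + 0.7·-1 + 3.3·-1 + -0.4·2.

5.15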